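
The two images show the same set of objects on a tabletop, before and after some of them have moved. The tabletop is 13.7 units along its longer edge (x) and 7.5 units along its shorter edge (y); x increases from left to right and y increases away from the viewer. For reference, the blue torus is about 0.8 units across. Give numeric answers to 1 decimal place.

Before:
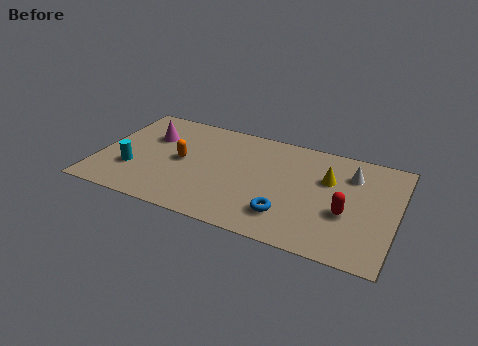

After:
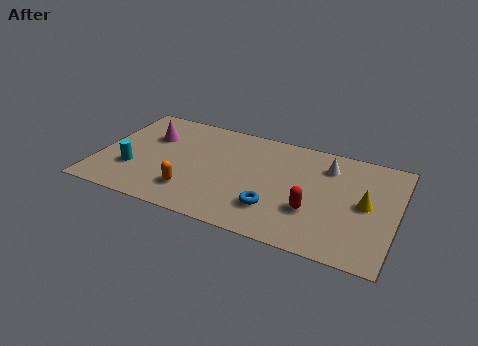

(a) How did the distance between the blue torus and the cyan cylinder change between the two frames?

-0.6

They were about 7.2 units apart before and 6.6 after — 0.6 units closer together.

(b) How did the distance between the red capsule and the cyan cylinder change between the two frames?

-1.5

They were about 9.8 units apart before and 8.3 after — 1.5 units closer together.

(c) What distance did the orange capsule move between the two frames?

2.1

The orange capsule moved from about (3.8, 3.8) to (4.5, 1.8), a distance of √(0.7² + 2.0²) ≈ 2.1.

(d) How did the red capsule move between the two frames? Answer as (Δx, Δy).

(-1.5, -0.4)

The red capsule started near (11.5, 2.9) and ended near (10.0, 2.5).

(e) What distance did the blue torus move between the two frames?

0.6

From (8.9, 1.8) to (8.3, 2.0), the blue torus covered √(0.6² + 0.2²) ≈ 0.6 units.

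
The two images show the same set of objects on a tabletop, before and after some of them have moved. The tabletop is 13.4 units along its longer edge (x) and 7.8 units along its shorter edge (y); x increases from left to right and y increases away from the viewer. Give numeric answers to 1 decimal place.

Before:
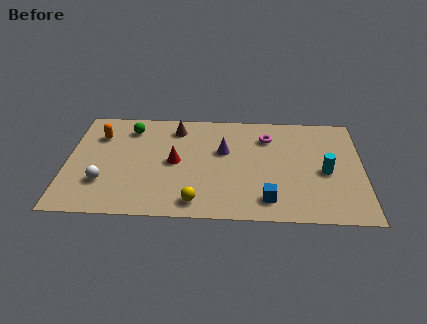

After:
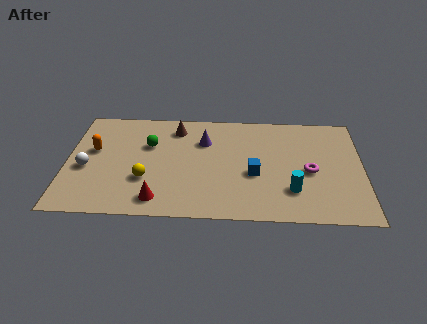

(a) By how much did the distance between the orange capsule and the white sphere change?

-2.1

The distance was about 3.4 in the first image and 1.3 in the second, so they moved 2.1 units closer together.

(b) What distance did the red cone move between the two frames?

2.8

The red cone was near (4.9, 3.9) before and (4.2, 1.2) after, so it travelled √(0.7² + 2.7²) ≈ 2.8 units.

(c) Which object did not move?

the brown cone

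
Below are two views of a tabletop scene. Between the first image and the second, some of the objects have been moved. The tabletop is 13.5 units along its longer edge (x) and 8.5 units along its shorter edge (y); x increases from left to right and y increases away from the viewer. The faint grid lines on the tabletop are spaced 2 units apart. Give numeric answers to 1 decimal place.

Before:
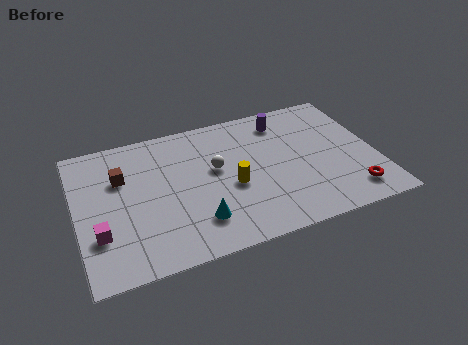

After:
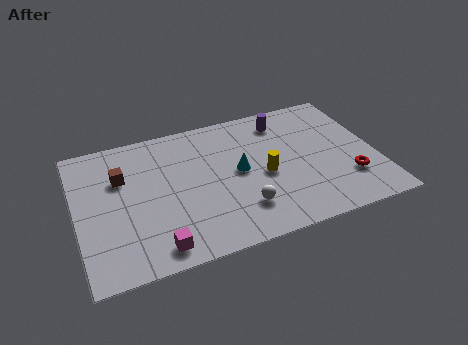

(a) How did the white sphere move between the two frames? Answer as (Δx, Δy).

(0.9, -2.8)

From the two frames, the white sphere sits at roughly (6.3, 4.9) before and (7.2, 2.1) after.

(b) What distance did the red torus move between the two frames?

0.9

From (12.1, 1.5) to (12.1, 2.4), the red torus covered √(0.0² + 0.9²) ≈ 0.9 units.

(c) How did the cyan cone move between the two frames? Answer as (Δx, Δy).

(2.1, 2.4)

The cyan cone started near (5.2, 2.0) and ended near (7.3, 4.4).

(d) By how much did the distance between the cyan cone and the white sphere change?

-0.8

The distance was about 3.1 in the first image and 2.3 in the second, so they moved 0.8 units closer together.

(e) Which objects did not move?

the brown cube and the purple cylinder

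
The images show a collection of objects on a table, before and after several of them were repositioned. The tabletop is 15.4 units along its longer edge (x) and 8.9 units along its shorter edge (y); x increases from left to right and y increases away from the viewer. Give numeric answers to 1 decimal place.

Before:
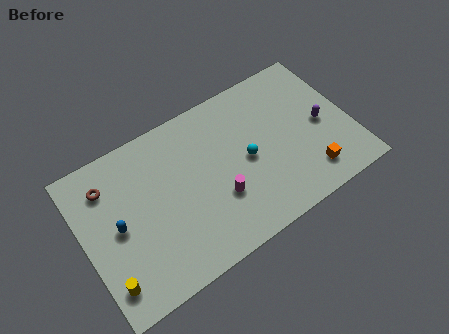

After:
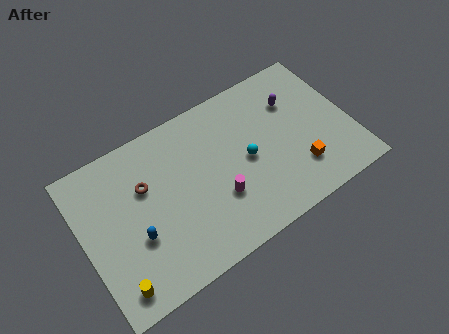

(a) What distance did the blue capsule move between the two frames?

1.4

The blue capsule was near (1.9, 4.4) before and (2.8, 3.3) after, so it travelled √(0.9² + 1.1²) ≈ 1.4 units.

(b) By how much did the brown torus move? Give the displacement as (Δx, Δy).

(2.0, -1.1)

The brown torus started near (1.7, 6.9) and ended near (3.7, 5.8).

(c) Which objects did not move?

the cyan sphere and the magenta cylinder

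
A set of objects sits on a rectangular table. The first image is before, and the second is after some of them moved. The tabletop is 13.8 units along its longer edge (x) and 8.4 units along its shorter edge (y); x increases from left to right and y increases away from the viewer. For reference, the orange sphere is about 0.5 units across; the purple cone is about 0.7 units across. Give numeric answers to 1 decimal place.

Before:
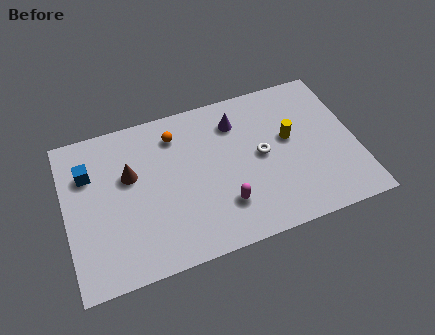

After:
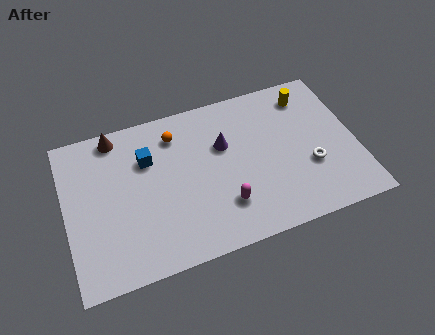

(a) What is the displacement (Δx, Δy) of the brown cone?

(-0.5, 2.3)

The brown cone started near (3.1, 5.2) and ended near (2.6, 7.5).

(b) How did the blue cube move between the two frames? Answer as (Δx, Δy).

(2.8, -0.1)

The blue cube started near (1.2, 5.9) and ended near (4.0, 5.8).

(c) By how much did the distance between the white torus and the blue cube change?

-0.3

They were about 8.3 units apart before and 8.0 after — 0.3 units closer together.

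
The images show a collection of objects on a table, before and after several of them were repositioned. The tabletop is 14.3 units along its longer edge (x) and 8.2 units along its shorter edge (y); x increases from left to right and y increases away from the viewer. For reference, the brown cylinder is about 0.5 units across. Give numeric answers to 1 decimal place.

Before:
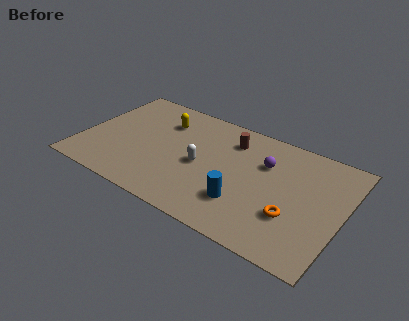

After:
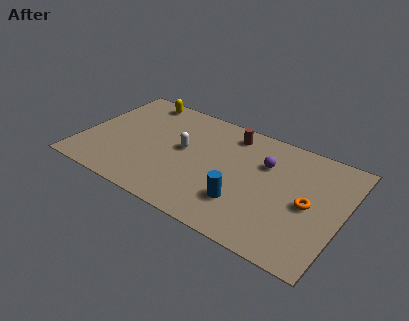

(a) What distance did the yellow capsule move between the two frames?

2.0

From (4.1, 6.1) to (2.5, 7.3), the yellow capsule covered √(1.6² + 1.2²) ≈ 2.0 units.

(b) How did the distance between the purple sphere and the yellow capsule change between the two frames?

+1.8

The distance was about 5.8 in the first image and 7.6 in the second, so they moved 1.8 units further apart.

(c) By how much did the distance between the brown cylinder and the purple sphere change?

+0.3

They were about 2.2 units apart before and 2.5 after — 0.3 units further apart.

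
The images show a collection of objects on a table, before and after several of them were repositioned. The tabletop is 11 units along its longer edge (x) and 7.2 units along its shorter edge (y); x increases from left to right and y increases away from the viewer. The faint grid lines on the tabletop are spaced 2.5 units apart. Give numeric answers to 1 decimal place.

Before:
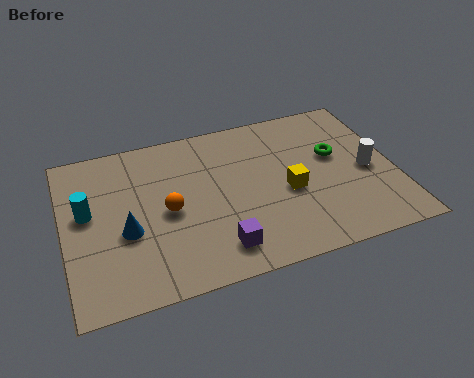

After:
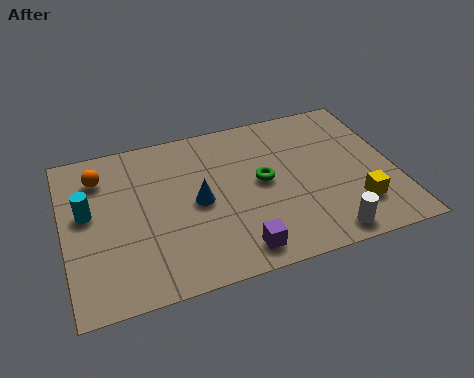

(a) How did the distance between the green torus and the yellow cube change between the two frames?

+1.4

They were about 2.1 units apart before and 3.5 after — 1.4 units further apart.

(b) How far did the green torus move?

2.5

The green torus was near (9.1, 4.3) before and (6.6, 3.8) after, so it travelled √(2.5² + 0.5²) ≈ 2.5 units.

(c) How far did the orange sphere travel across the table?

3.0

From (3.4, 3.4) to (1.3, 5.6), the orange sphere covered √(2.1² + 2.2²) ≈ 3.0 units.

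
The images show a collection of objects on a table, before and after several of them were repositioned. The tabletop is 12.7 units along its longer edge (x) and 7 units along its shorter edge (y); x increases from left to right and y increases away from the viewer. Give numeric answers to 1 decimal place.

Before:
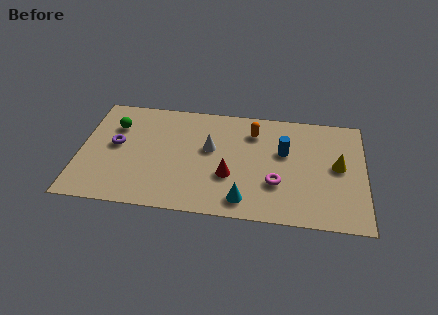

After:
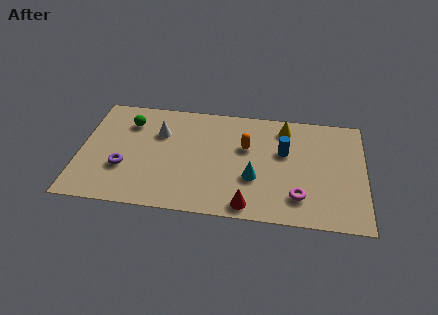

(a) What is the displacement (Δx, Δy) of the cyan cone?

(0.4, 1.4)

From the two frames, the cyan cone sits at roughly (7.4, 1.1) before and (7.8, 2.5) after.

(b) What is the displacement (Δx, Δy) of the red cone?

(0.9, -1.7)

The red cone started near (6.7, 2.5) and ended near (7.6, 0.8).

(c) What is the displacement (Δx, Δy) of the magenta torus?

(1.0, -0.7)

From the two frames, the magenta torus sits at roughly (8.8, 2.3) before and (9.8, 1.6) after.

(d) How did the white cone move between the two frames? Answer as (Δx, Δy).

(-2.3, 0.7)

From the two frames, the white cone sits at roughly (5.8, 4.1) before and (3.5, 4.8) after.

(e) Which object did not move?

the blue cylinder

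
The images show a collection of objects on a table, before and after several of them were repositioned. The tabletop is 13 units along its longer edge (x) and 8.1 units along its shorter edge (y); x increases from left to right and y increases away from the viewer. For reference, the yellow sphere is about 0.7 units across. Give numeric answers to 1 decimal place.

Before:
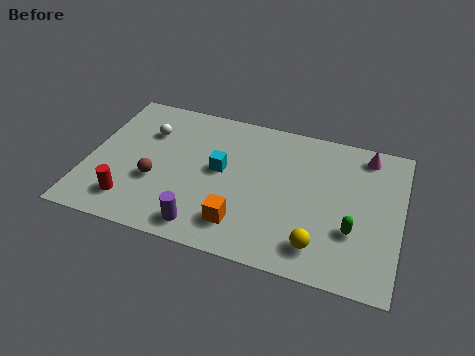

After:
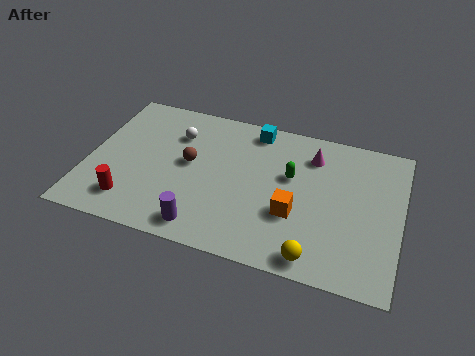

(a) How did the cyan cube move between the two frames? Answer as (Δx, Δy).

(1.2, 2.7)

The cyan cube was at about (5.5, 4.4) and moved to about (6.7, 7.1).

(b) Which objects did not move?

the red cylinder and the purple cylinder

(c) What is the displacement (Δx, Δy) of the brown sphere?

(1.3, 1.4)

The brown sphere started near (2.9, 3.0) and ended near (4.2, 4.4).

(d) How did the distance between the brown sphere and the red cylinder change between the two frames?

+1.9

Before: roughly 1.7 units apart; after: 3.6. That's 1.9 units further apart.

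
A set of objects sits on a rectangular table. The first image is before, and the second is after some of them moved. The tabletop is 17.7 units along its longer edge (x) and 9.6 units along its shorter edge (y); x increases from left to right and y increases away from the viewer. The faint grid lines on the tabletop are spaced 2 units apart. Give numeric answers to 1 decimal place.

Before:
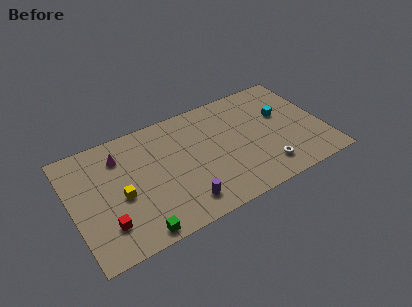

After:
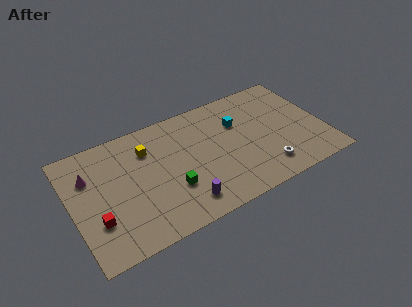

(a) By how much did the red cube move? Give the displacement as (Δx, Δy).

(-0.6, 0.6)

The red cube was at about (2.1, 2.4) and moved to about (1.5, 3.0).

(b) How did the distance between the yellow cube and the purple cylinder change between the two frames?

+1.0

They were about 4.7 units apart before and 5.7 after — 1.0 units further apart.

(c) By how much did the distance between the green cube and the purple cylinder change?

-1.8

Before: roughly 3.4 units apart; after: 1.6. That's 1.8 units closer together.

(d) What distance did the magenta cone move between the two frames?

2.3

The magenta cone moved from about (3.6, 7.4) to (1.4, 6.7), a distance of √(2.2² + 0.7²) ≈ 2.3.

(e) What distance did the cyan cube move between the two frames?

3.2

The cyan cube was near (15.0, 5.9) before and (11.9, 6.5) after, so it travelled √(3.1² + 0.6²) ≈ 3.2 units.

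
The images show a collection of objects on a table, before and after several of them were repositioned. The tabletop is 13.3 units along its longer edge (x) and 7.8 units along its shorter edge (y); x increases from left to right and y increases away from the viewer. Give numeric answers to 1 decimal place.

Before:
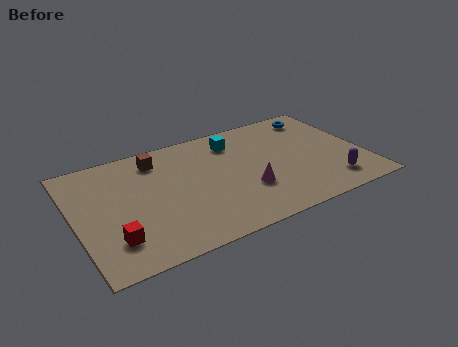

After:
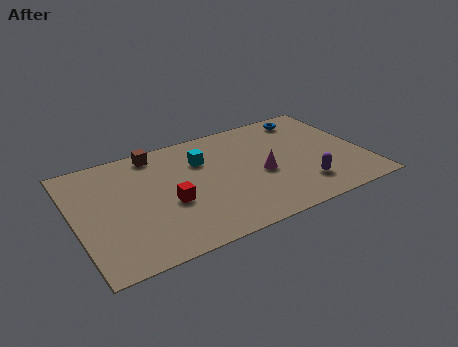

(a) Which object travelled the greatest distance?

the red cube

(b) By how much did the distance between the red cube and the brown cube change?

-1.4

Before: roughly 5.1 units apart; after: 3.7. That's 1.4 units closer together.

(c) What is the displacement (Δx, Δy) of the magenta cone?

(0.8, 0.8)

The magenta cone was at about (7.7, 2.6) and moved to about (8.5, 3.4).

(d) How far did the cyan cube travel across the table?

1.7

The cyan cube moved from about (7.6, 6.2) to (6.0, 5.5), a distance of √(1.6² + 0.7²) ≈ 1.7.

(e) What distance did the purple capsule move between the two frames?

1.3

The purple capsule moved from about (11.5, 1.5) to (10.2, 1.8), a distance of √(1.3² + 0.3²) ≈ 1.3.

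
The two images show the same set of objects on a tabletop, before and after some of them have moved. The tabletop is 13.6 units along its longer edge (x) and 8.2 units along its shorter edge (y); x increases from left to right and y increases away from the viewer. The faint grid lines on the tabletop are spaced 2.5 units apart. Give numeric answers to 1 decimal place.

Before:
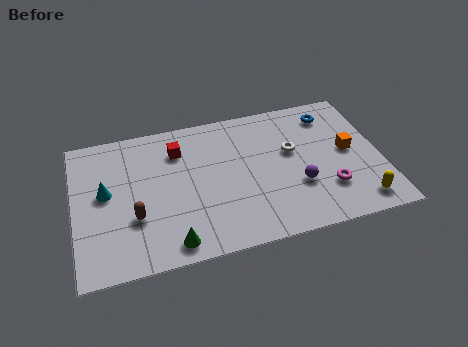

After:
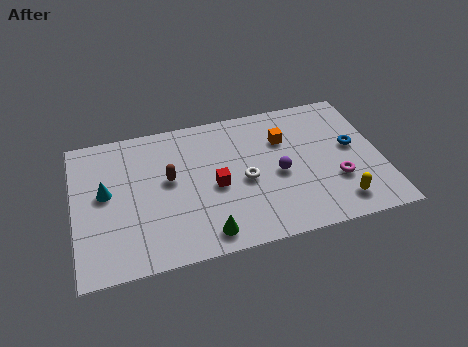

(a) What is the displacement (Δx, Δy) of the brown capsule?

(1.6, 1.8)

The brown capsule was at about (2.6, 2.8) and moved to about (4.2, 4.6).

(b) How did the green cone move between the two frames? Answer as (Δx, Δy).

(1.5, 0.1)

From the two frames, the green cone sits at roughly (4.1, 1.0) before and (5.6, 1.1) after.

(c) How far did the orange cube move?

3.1

The orange cube was near (12.2, 4.3) before and (9.4, 5.7) after, so it travelled √(2.8² + 1.4²) ≈ 3.1 units.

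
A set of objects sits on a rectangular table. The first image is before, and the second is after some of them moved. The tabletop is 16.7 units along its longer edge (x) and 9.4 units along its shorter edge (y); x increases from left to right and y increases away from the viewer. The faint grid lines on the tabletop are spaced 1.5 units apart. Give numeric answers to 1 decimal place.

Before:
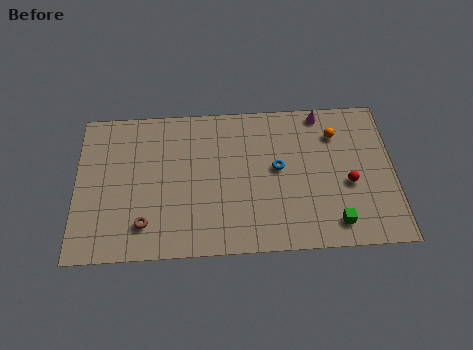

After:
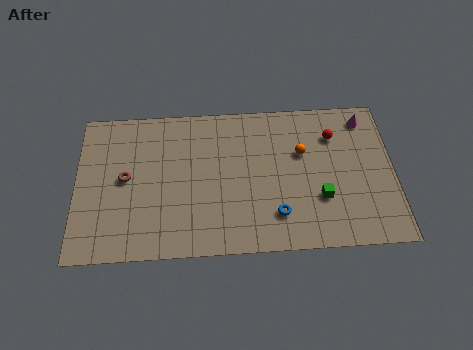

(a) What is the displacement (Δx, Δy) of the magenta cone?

(2.3, -0.5)

The magenta cone started near (13.0, 8.5) and ended near (15.3, 8.0).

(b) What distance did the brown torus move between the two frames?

3.1

The brown torus was near (3.6, 2.0) before and (2.6, 4.9) after, so it travelled √(1.0² + 2.9²) ≈ 3.1 units.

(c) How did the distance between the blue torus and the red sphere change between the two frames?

+1.8

They were about 3.9 units apart before and 5.7 after — 1.8 units further apart.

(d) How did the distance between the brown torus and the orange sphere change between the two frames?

-1.9

Before: roughly 11.3 units apart; after: 9.4. That's 1.9 units closer together.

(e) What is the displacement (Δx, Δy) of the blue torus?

(-0.1, -2.9)

The blue torus started near (10.6, 5.1) and ended near (10.5, 2.2).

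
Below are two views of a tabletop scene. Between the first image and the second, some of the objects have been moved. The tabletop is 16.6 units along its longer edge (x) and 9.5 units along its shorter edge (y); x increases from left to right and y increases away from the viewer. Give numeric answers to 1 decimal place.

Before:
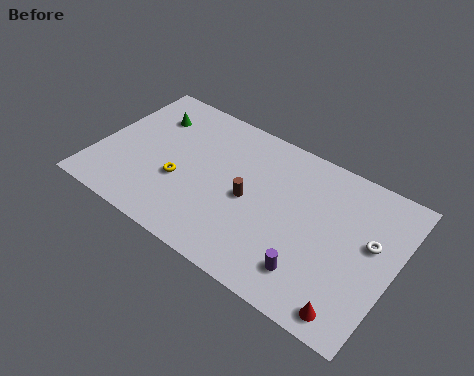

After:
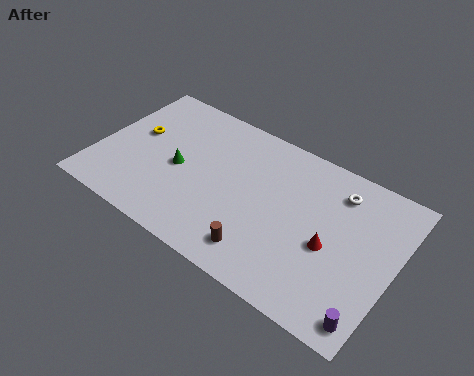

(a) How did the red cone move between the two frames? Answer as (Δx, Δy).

(-1.7, 3.0)

The red cone was at about (14.9, 1.1) and moved to about (13.2, 4.1).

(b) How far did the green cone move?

3.5

The green cone moved from about (2.4, 7.1) to (4.6, 4.4), a distance of √(2.2² + 2.7²) ≈ 3.5.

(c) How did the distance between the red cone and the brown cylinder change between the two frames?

-3.0

Before: roughly 7.2 units apart; after: 4.2. That's 3.0 units closer together.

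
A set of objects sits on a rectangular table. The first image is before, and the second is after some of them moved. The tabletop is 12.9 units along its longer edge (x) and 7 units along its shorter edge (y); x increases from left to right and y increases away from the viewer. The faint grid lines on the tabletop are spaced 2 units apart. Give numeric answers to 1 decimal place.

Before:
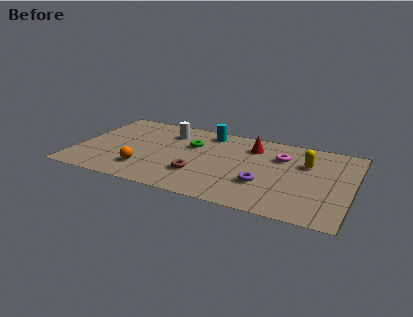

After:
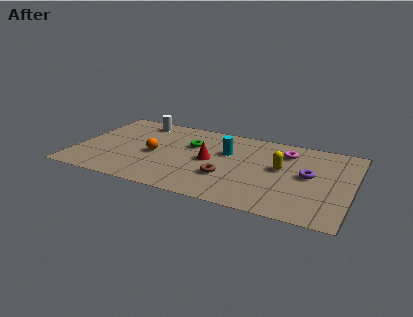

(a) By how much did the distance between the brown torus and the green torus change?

+0.4

Before: roughly 2.6 units apart; after: 3.0. That's 0.4 units further apart.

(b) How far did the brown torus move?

1.3

The brown torus moved from about (5.9, 2.1) to (7.2, 2.3), a distance of √(1.3² + 0.2²) ≈ 1.3.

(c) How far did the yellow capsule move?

1.4

The yellow capsule was near (10.7, 4.7) before and (9.6, 3.9) after, so it travelled √(1.1² + 0.8²) ≈ 1.4 units.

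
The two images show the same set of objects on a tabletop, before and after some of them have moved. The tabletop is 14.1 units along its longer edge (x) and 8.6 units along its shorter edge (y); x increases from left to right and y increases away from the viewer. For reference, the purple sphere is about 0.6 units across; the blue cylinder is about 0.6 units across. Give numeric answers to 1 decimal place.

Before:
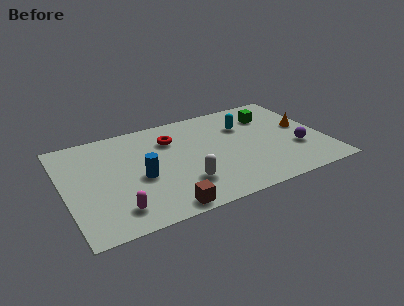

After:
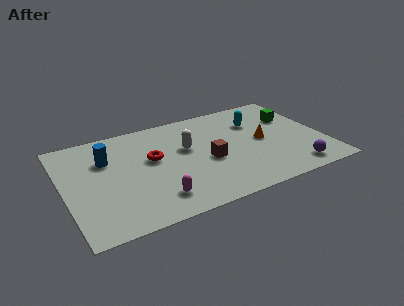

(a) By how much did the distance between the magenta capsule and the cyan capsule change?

-1.2

The distance was about 8.7 in the first image and 7.5 in the second, so they moved 1.2 units closer together.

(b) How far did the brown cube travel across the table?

4.0

The brown cube was near (4.9, 0.8) before and (7.7, 3.7) after, so it travelled √(2.8² + 2.9²) ≈ 4.0 units.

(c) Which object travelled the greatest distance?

the brown cube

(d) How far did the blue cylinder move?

2.7

The blue cylinder was near (4.0, 3.7) before and (2.4, 5.9) after, so it travelled √(1.6² + 2.2²) ≈ 2.7 units.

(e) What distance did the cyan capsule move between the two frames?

0.7

The cyan capsule was near (10.0, 6.0) before and (10.7, 6.1) after, so it travelled √(0.7² + 0.1²) ≈ 0.7 units.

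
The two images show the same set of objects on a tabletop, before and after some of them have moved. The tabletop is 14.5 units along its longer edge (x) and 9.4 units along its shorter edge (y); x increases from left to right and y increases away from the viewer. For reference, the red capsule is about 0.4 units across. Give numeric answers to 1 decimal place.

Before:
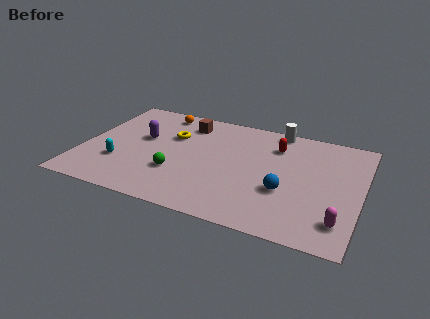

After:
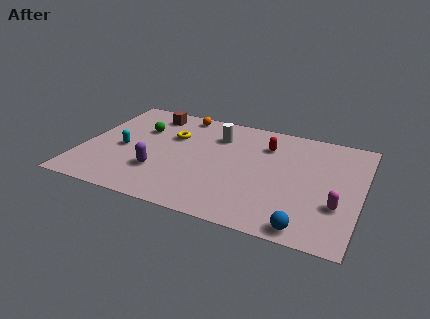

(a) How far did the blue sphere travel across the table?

2.8

The blue sphere was near (10.7, 3.4) before and (12.0, 0.9) after, so it travelled √(1.3² + 2.5²) ≈ 2.8 units.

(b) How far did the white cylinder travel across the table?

3.4

From (9.8, 8.6) to (6.8, 7.0), the white cylinder covered √(3.0² + 1.6²) ≈ 3.4 units.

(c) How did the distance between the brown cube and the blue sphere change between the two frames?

+4.3

Before: roughly 7.0 units apart; after: 11.3. That's 4.3 units further apart.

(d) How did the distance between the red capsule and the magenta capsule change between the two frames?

-0.8

The distance was about 6.4 in the first image and 5.6 in the second, so they moved 0.8 units closer together.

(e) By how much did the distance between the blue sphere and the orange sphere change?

+1.9

The distance was about 8.6 in the first image and 10.5 in the second, so they moved 1.9 units further apart.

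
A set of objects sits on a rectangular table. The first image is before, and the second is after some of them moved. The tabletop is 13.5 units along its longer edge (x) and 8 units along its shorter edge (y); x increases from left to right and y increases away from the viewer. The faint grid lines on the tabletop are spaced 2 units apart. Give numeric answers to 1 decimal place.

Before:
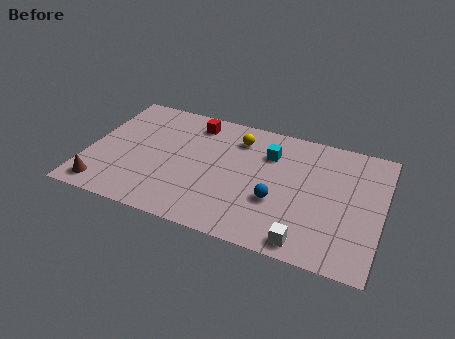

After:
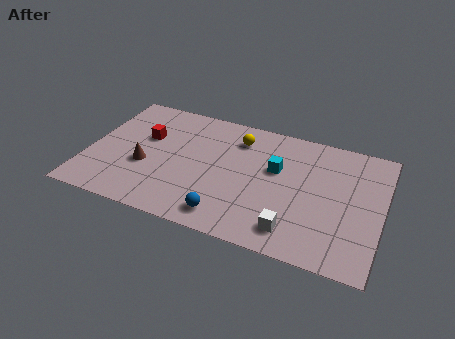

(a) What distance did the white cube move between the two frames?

0.8

The white cube was near (10.3, 0.9) before and (9.7, 1.4) after, so it travelled √(0.6² + 0.5²) ≈ 0.8 units.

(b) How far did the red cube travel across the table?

2.7

From (4.6, 6.7) to (2.5, 5.0), the red cube covered √(2.1² + 1.7²) ≈ 2.7 units.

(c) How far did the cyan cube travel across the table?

1.0

From (8.2, 5.8) to (8.6, 4.9), the cyan cube covered √(0.4² + 0.9²) ≈ 1.0 units.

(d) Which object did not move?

the yellow sphere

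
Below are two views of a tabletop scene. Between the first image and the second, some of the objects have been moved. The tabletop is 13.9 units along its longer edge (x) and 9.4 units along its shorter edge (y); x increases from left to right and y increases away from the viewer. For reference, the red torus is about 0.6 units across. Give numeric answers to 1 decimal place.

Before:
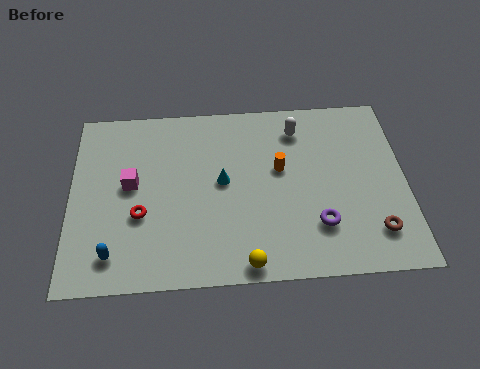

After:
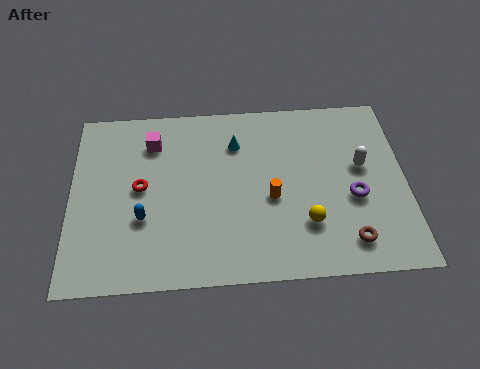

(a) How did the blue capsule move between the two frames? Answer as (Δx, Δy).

(1.2, 1.7)

The blue capsule started near (1.8, 1.6) and ended near (3.0, 3.3).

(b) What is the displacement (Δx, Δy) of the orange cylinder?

(-0.4, -1.5)

The orange cylinder started near (8.7, 5.5) and ended near (8.3, 4.0).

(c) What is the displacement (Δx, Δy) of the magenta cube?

(0.9, 2.2)

The magenta cube started near (2.5, 5.1) and ended near (3.4, 7.3).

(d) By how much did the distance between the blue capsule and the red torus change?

-0.6

The distance was about 2.2 in the first image and 1.6 in the second, so they moved 0.6 units closer together.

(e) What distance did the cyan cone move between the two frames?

2.1

From (6.3, 5.0) to (6.9, 7.0), the cyan cone covered √(0.6² + 2.0²) ≈ 2.1 units.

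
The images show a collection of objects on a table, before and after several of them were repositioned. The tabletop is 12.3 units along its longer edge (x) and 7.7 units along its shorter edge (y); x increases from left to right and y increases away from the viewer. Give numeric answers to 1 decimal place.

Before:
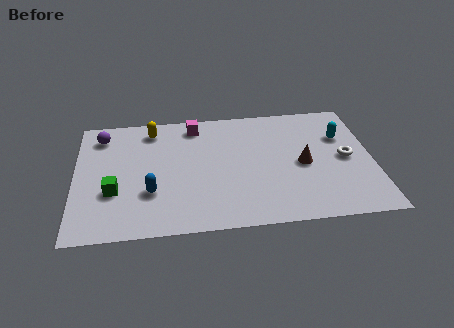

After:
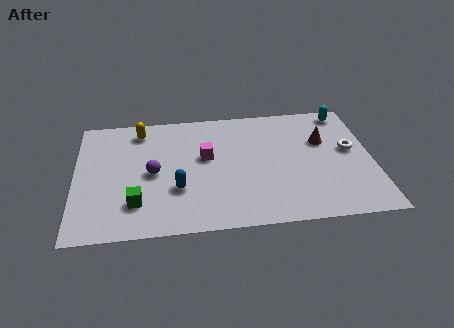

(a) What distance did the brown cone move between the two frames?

1.7

The brown cone was near (9.4, 3.6) before and (10.3, 5.0) after, so it travelled √(0.9² + 1.4²) ≈ 1.7 units.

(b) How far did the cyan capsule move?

1.6

From (11.1, 5.2) to (11.3, 6.8), the cyan capsule covered √(0.2² + 1.6²) ≈ 1.6 units.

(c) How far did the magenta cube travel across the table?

2.1

From (5.0, 6.6) to (5.4, 4.5), the magenta cube covered √(0.4² + 2.1²) ≈ 2.1 units.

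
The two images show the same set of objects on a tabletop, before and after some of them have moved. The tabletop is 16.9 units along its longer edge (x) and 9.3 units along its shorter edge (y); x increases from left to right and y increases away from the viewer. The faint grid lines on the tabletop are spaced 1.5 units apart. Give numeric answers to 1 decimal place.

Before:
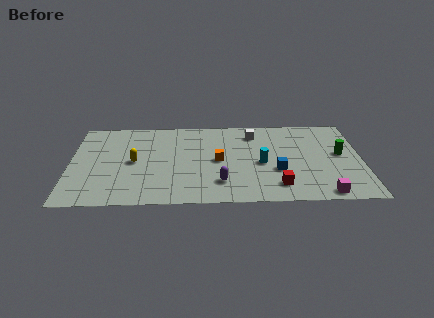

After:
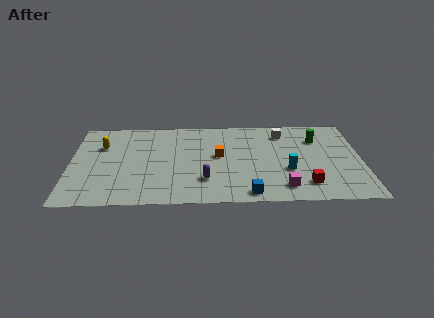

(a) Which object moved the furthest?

the blue cube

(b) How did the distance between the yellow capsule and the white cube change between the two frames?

+3.1

Before: roughly 7.6 units apart; after: 10.7. That's 3.1 units further apart.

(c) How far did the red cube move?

1.6

From (12.0, 1.8) to (13.6, 1.9), the red cube covered √(1.6² + 0.1²) ≈ 1.6 units.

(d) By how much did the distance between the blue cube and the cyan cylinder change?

+2.1

They were about 1.2 units apart before and 3.3 after — 2.1 units further apart.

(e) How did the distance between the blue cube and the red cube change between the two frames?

+1.8

They were about 1.6 units apart before and 3.4 after — 1.8 units further apart.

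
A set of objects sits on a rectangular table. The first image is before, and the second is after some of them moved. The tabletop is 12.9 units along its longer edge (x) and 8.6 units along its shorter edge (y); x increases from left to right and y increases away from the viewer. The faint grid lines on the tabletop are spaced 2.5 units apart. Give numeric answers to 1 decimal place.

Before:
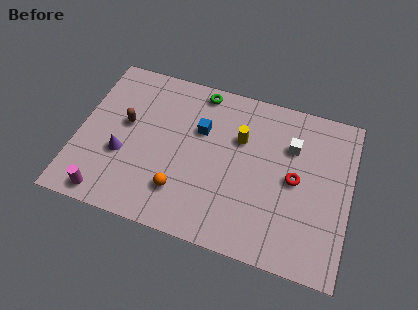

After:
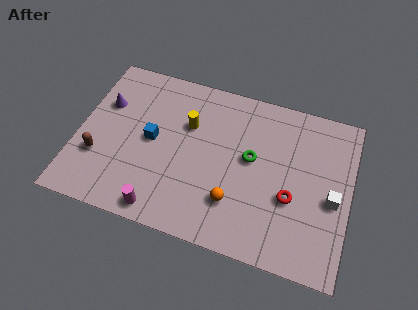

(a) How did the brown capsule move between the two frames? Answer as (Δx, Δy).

(-1.1, -2.1)

The brown capsule started near (2.2, 4.9) and ended near (1.1, 2.8).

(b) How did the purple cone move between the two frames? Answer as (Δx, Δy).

(-1.1, 2.5)

The purple cone started near (2.2, 3.2) and ended near (1.1, 5.7).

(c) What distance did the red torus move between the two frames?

1.0

The red torus moved from about (10.3, 4.3) to (10.2, 3.3), a distance of √(0.1² + 1.0²) ≈ 1.0.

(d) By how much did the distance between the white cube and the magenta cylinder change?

-1.4

The distance was about 9.7 in the first image and 8.3 in the second, so they moved 1.4 units closer together.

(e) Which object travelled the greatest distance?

the green torus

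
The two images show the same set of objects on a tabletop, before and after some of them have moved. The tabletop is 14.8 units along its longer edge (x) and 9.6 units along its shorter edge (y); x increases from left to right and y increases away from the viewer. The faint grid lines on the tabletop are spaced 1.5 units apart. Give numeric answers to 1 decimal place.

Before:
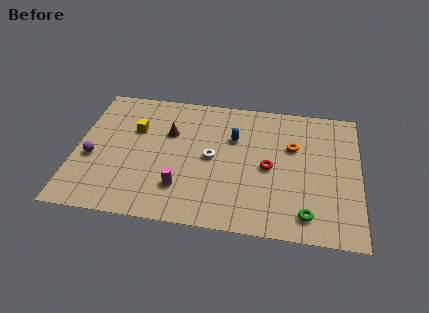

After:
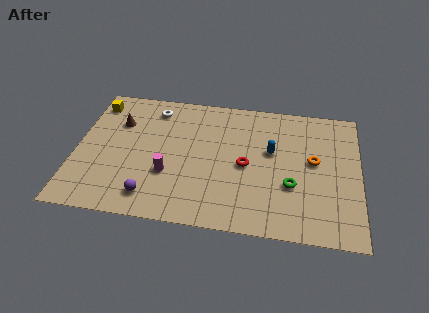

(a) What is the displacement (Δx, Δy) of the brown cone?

(-2.7, 0.4)

The brown cone started near (4.8, 6.3) and ended near (2.1, 6.7).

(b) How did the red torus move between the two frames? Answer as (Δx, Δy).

(-1.2, 0.0)

The red torus started near (10.1, 4.5) and ended near (8.9, 4.5).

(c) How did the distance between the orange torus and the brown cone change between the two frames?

+3.9

The distance was about 6.5 in the first image and 10.4 in the second, so they moved 3.9 units further apart.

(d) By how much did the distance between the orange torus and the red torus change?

+1.5

The distance was about 2.1 in the first image and 3.6 in the second, so they moved 1.5 units further apart.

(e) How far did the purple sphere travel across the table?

3.9

The purple sphere moved from about (0.9, 3.9) to (4.1, 1.6), a distance of √(3.2² + 2.3²) ≈ 3.9.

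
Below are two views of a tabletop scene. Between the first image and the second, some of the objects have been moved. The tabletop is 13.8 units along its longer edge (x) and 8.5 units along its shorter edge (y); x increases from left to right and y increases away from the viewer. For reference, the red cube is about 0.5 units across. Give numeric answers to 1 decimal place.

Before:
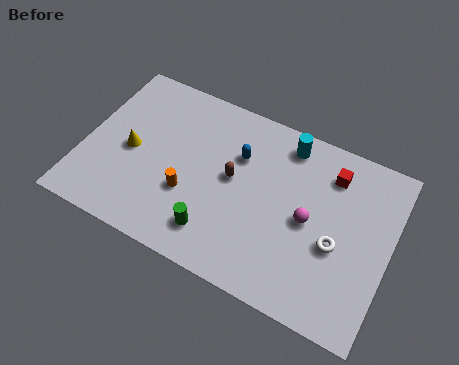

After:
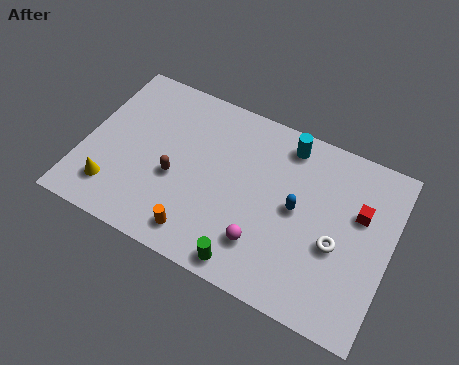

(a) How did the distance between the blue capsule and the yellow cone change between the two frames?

+3.4

The distance was about 5.0 in the first image and 8.4 in the second, so they moved 3.4 units further apart.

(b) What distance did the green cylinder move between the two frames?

1.8

The green cylinder moved from about (6.3, 1.7) to (7.9, 0.9), a distance of √(1.6² + 0.8²) ≈ 1.8.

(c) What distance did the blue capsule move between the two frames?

3.1

The blue capsule was near (6.8, 5.8) before and (9.6, 4.4) after, so it travelled √(2.8² + 1.4²) ≈ 3.1 units.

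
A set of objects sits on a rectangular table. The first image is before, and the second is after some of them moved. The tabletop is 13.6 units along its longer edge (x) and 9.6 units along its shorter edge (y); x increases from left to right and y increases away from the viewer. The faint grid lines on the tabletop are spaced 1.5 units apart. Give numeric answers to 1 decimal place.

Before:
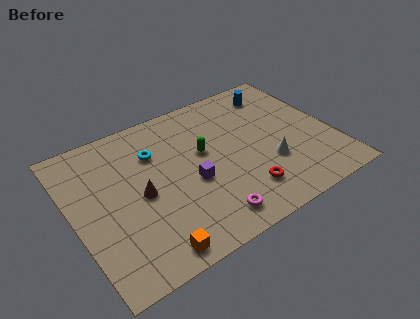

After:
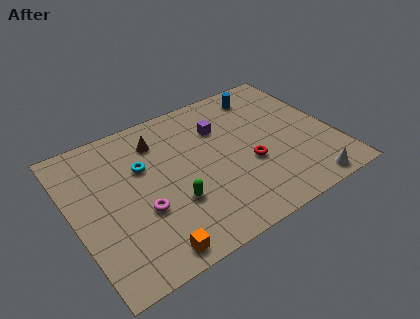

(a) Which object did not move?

the orange cube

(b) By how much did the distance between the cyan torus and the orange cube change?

-0.7

The distance was about 5.9 in the first image and 5.2 in the second, so they moved 0.7 units closer together.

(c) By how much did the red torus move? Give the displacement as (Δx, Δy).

(0.6, 1.6)

The red torus was at about (8.4, 2.1) and moved to about (9.0, 3.7).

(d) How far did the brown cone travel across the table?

3.3

From (3.4, 4.5) to (4.8, 7.5), the brown cone covered √(1.4² + 3.0²) ≈ 3.3 units.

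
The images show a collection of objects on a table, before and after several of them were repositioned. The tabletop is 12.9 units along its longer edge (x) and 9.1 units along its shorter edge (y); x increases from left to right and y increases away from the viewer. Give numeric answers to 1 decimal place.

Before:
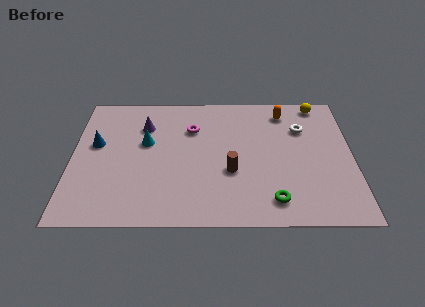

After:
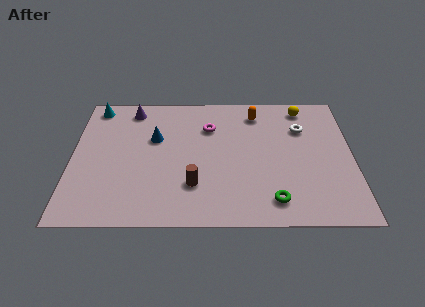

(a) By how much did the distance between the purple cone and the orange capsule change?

-0.8

They were about 6.6 units apart before and 5.8 after — 0.8 units closer together.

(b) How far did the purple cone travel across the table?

1.3

From (3.3, 6.6) to (2.7, 7.8), the purple cone covered √(0.6² + 1.2²) ≈ 1.3 units.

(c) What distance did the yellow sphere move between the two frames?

0.8

From (11.4, 8.2) to (10.7, 7.9), the yellow sphere covered √(0.7² + 0.3²) ≈ 0.8 units.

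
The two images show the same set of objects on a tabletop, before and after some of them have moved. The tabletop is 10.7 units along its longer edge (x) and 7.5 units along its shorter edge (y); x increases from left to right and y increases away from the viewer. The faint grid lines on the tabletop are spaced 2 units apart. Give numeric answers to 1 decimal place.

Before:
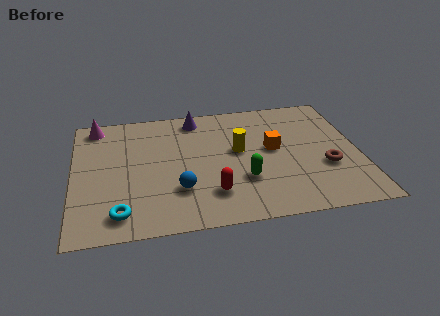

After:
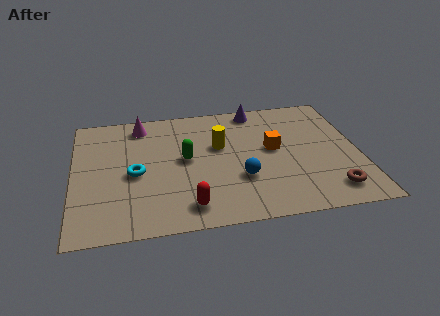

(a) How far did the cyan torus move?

2.3

The cyan torus was near (1.7, 1.2) before and (2.3, 3.4) after, so it travelled √(0.6² + 2.2²) ≈ 2.3 units.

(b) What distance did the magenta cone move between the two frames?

1.7

From (0.9, 6.6) to (2.6, 6.4), the magenta cone covered √(1.7² + 0.2²) ≈ 1.7 units.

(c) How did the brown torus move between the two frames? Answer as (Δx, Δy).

(0.1, -1.4)

The brown torus was at about (9.4, 2.7) and moved to about (9.5, 1.3).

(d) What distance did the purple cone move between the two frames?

2.3

From (4.7, 6.5) to (7.0, 6.7), the purple cone covered √(2.3² + 0.2²) ≈ 2.3 units.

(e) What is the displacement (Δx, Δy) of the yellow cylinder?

(-0.7, 0.4)

From the two frames, the yellow cylinder sits at roughly (6.2, 4.2) before and (5.5, 4.6) after.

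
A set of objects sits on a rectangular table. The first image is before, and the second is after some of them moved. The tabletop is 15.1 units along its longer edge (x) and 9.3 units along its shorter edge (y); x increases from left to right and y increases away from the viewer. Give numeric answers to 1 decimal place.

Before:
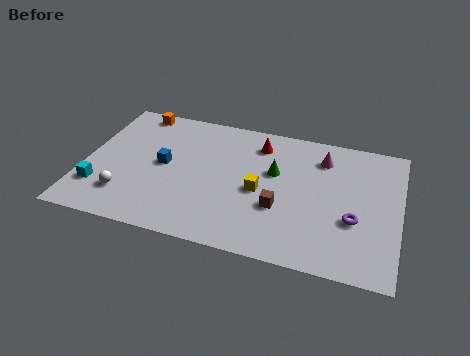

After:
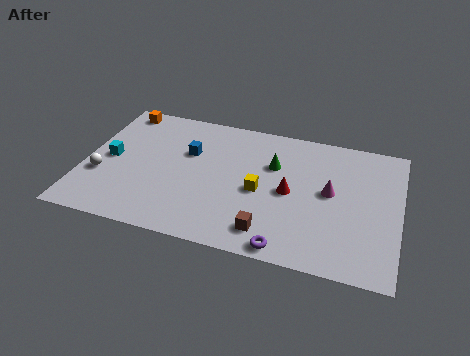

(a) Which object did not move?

the yellow cube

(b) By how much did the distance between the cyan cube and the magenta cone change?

-0.9

They were about 11.5 units apart before and 10.6 after — 0.9 units closer together.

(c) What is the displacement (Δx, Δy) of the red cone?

(1.7, -3.0)

From the two frames, the red cone sits at roughly (8.2, 7.5) before and (9.9, 4.5) after.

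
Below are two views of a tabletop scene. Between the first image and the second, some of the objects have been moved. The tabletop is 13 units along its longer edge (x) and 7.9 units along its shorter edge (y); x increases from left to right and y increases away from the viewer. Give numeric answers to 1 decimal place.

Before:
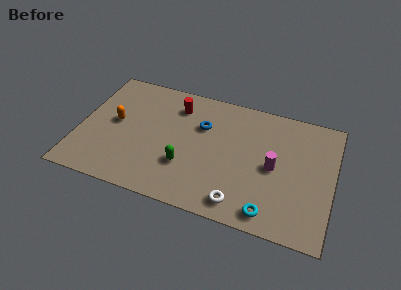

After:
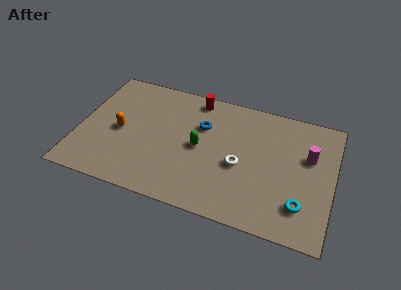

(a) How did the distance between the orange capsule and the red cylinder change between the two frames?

+1.3

The distance was about 3.6 in the first image and 4.9 in the second, so they moved 1.3 units further apart.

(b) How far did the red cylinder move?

1.2

From (4.8, 6.2) to (5.7, 7.0), the red cylinder covered √(0.9² + 0.8²) ≈ 1.2 units.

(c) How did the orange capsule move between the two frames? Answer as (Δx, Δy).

(0.3, -0.5)

From the two frames, the orange capsule sits at roughly (1.8, 4.2) before and (2.1, 3.7) after.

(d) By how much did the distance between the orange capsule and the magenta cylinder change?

+1.5

The distance was about 8.2 in the first image and 9.7 in the second, so they moved 1.5 units further apart.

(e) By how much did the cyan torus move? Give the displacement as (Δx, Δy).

(1.5, 0.9)

From the two frames, the cyan torus sits at roughly (10.0, 1.0) before and (11.5, 1.9) after.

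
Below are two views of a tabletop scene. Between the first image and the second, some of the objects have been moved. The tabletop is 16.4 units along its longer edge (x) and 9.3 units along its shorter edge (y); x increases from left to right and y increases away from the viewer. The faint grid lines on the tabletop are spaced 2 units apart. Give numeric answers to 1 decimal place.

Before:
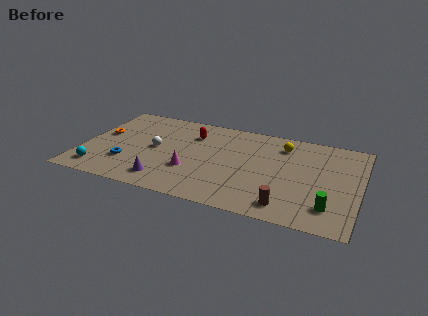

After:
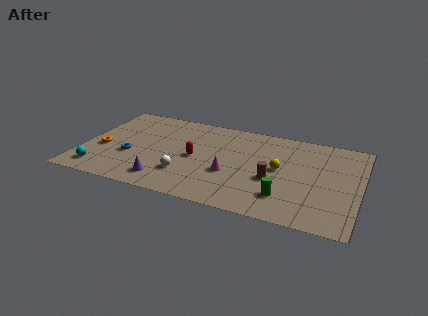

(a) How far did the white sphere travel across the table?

2.9

The white sphere was near (4.3, 4.7) before and (6.3, 2.6) after, so it travelled √(2.0² + 2.1²) ≈ 2.9 units.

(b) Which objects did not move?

the cyan sphere and the purple cone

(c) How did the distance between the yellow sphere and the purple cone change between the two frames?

-1.4

They were about 8.7 units apart before and 7.3 after — 1.4 units closer together.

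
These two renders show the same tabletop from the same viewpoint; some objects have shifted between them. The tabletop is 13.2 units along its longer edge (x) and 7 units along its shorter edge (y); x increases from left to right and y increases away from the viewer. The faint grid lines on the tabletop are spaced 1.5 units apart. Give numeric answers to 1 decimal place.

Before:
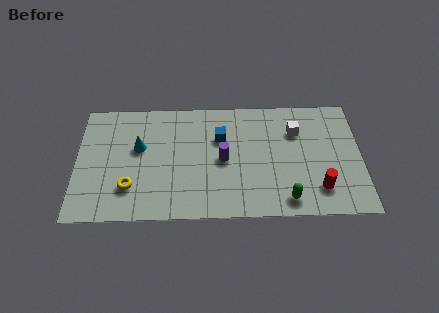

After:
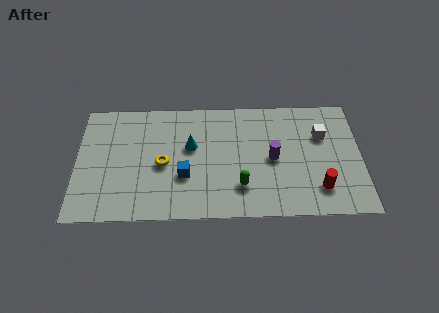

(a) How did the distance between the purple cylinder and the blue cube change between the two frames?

+2.9

The distance was about 1.3 in the first image and 4.2 in the second, so they moved 2.9 units further apart.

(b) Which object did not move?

the red cylinder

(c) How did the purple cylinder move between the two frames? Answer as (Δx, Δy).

(2.3, 0.0)

The purple cylinder was at about (6.8, 3.4) and moved to about (9.1, 3.4).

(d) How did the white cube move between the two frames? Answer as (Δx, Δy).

(1.2, -0.3)

From the two frames, the white cube sits at roughly (10.2, 5.0) before and (11.4, 4.7) after.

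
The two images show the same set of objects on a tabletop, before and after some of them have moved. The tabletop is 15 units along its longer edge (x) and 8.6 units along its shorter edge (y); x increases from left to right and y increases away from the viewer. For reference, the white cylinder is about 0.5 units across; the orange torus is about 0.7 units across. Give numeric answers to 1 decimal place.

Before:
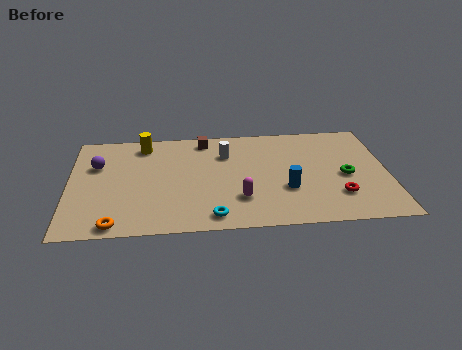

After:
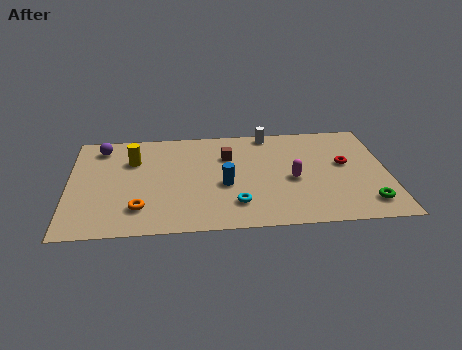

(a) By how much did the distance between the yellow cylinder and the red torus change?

-0.3

They were about 10.4 units apart before and 10.1 after — 0.3 units closer together.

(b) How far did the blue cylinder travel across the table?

3.0

From (10.2, 3.0) to (7.3, 3.6), the blue cylinder covered √(2.9² + 0.6²) ≈ 3.0 units.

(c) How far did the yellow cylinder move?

1.4

The yellow cylinder moved from about (3.5, 7.3) to (3.0, 6.0), a distance of √(0.5² + 1.3²) ≈ 1.4.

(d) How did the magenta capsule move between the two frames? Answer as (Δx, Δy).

(2.5, 1.4)

The magenta capsule started near (8.0, 2.4) and ended near (10.5, 3.8).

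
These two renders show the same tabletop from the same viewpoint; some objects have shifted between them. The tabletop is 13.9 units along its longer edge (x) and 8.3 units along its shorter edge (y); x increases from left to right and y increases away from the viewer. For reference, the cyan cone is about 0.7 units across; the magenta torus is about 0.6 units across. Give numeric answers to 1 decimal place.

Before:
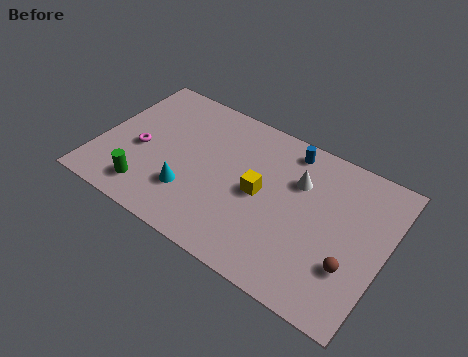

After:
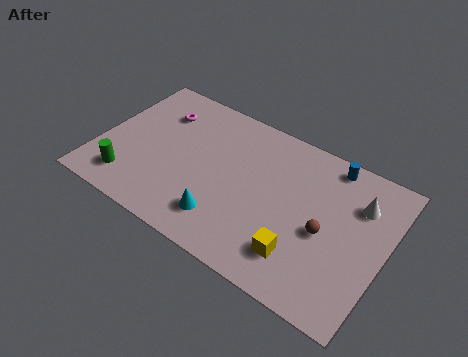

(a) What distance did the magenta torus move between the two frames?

2.6

From (2.0, 3.6) to (2.5, 6.2), the magenta torus covered √(0.5² + 2.6²) ≈ 2.6 units.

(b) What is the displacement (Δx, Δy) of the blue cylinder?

(2.0, 0.2)

The blue cylinder started near (8.8, 7.2) and ended near (10.8, 7.4).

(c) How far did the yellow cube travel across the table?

3.2

The yellow cube was near (7.9, 4.1) before and (10.2, 1.9) after, so it travelled √(2.3² + 2.2²) ≈ 3.2 units.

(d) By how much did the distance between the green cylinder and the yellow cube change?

+2.7

They were about 5.7 units apart before and 8.4 after — 2.7 units further apart.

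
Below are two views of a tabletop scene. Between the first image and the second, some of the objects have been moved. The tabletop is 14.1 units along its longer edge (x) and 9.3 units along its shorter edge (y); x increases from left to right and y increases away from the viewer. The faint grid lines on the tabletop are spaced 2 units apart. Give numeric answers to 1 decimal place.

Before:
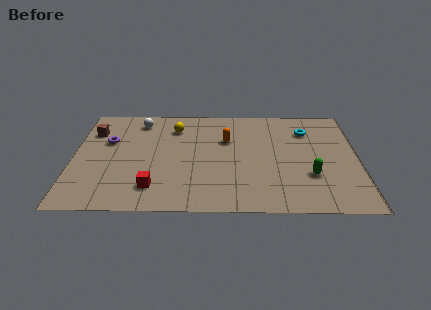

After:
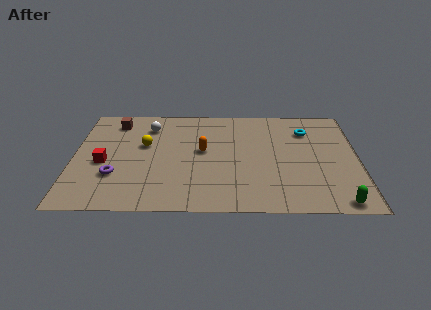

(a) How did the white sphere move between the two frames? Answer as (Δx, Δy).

(0.5, -0.5)

The white sphere was at about (3.2, 7.8) and moved to about (3.7, 7.3).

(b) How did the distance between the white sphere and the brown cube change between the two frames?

-0.8

The distance was about 2.5 in the first image and 1.7 in the second, so they moved 0.8 units closer together.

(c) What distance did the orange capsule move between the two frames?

1.6

From (7.6, 6.1) to (6.4, 5.1), the orange capsule covered √(1.2² + 1.0²) ≈ 1.6 units.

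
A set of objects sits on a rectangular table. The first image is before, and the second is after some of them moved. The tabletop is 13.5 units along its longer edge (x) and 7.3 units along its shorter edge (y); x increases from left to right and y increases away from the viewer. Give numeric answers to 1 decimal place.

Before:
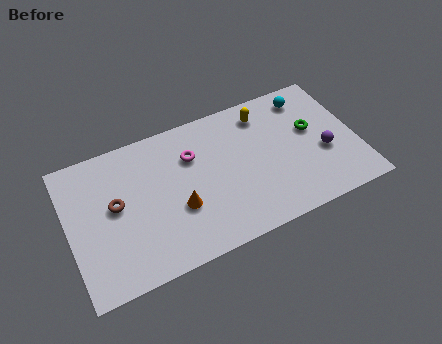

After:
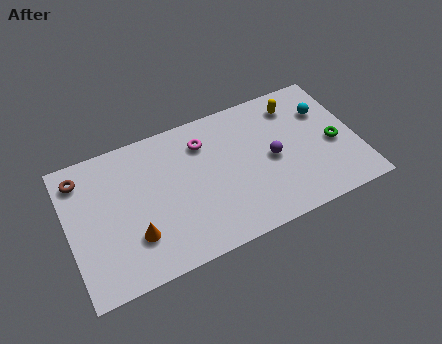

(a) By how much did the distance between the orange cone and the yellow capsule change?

+3.4

Before: roughly 5.5 units apart; after: 8.9. That's 3.4 units further apart.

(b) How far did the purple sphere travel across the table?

2.5

From (11.9, 2.9) to (9.5, 3.5), the purple sphere covered √(2.4² + 0.6²) ≈ 2.5 units.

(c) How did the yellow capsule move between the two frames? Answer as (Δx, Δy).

(1.5, -0.1)

The yellow capsule was at about (9.4, 6.0) and moved to about (10.9, 5.9).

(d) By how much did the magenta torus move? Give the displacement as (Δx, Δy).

(0.6, 0.5)

The magenta torus started near (5.9, 5.1) and ended near (6.5, 5.6).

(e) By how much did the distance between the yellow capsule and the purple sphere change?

-1.2

The distance was about 4.0 in the first image and 2.8 in the second, so they moved 1.2 units closer together.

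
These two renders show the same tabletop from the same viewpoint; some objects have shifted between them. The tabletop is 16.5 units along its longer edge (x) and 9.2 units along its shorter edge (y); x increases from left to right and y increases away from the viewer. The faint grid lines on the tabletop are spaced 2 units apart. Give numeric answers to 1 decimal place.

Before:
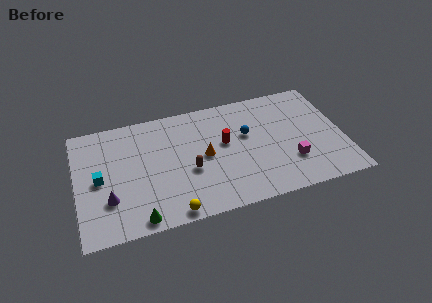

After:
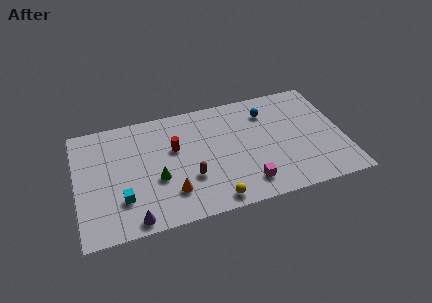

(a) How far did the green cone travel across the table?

3.0

The green cone was near (3.6, 0.9) before and (4.9, 3.6) after, so it travelled √(1.3² + 2.7²) ≈ 3.0 units.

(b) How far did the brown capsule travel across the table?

0.6

The brown capsule moved from about (6.9, 3.7) to (6.9, 3.1), a distance of √(0.0² + 0.6²) ≈ 0.6.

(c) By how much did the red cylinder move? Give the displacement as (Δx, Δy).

(-3.1, 0.4)

From the two frames, the red cylinder sits at roughly (9.2, 5.3) before and (6.1, 5.7) after.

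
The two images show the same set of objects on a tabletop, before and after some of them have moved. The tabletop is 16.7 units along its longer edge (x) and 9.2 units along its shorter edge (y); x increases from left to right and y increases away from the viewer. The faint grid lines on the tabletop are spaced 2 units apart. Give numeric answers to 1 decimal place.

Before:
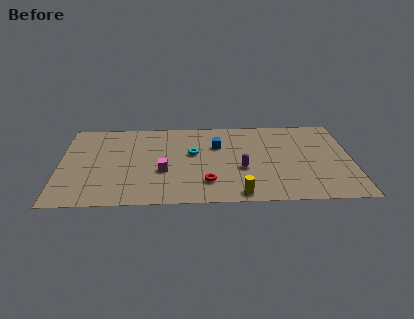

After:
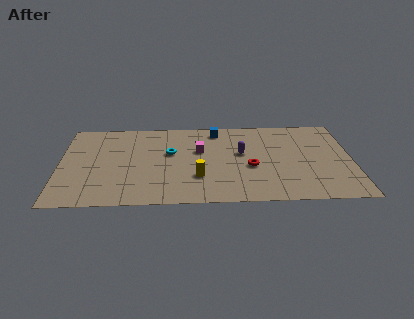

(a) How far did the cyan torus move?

1.3

From (7.6, 5.4) to (6.3, 5.5), the cyan torus covered √(1.3² + 0.1²) ≈ 1.3 units.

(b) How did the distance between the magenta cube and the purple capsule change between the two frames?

-2.1

The distance was about 4.5 in the first image and 2.4 in the second, so they moved 2.1 units closer together.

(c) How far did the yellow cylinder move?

3.0

The yellow cylinder was near (10.2, 0.9) before and (7.9, 2.8) after, so it travelled √(2.3² + 1.9²) ≈ 3.0 units.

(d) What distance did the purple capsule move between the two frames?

1.7

From (10.4, 3.6) to (10.4, 5.3), the purple capsule covered √(0.0² + 1.7²) ≈ 1.7 units.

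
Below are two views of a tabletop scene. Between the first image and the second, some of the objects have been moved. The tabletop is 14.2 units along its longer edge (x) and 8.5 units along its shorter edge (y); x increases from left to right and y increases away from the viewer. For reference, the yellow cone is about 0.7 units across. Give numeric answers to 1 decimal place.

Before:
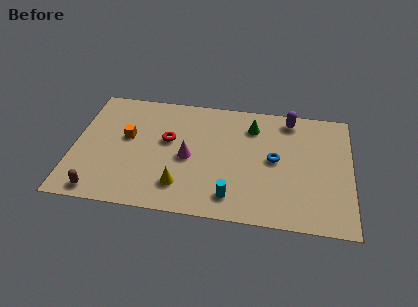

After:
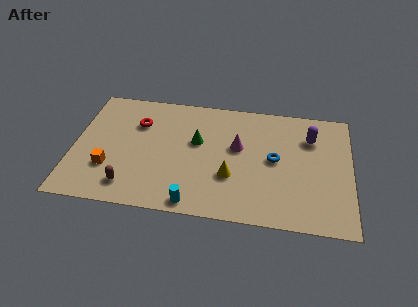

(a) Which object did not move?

the blue torus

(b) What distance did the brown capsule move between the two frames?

1.6

The brown capsule was near (1.5, 0.9) before and (3.0, 1.5) after, so it travelled √(1.5² + 0.6²) ≈ 1.6 units.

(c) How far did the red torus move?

1.9

From (4.8, 5.0) to (3.2, 6.0), the red torus covered √(1.6² + 1.0²) ≈ 1.9 units.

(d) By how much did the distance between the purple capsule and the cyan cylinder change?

+1.4

The distance was about 6.5 in the first image and 7.9 in the second, so they moved 1.4 units further apart.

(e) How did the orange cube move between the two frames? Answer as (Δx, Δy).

(-0.8, -2.3)

The orange cube was at about (2.7, 4.9) and moved to about (1.9, 2.6).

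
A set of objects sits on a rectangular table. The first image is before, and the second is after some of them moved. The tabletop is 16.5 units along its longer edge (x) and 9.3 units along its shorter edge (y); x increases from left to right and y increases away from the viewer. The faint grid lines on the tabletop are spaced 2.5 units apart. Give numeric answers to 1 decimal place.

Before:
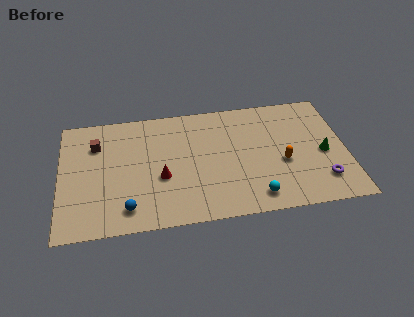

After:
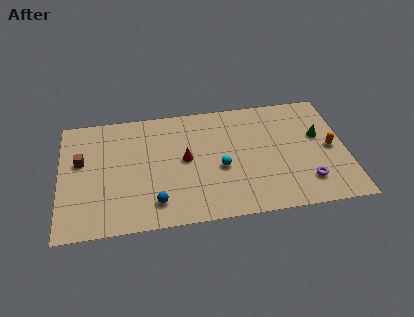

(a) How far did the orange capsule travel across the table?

2.9

From (12.8, 3.8) to (15.6, 4.5), the orange capsule covered √(2.8² + 0.7²) ≈ 2.9 units.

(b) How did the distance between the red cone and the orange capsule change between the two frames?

+1.4

Before: roughly 7.0 units apart; after: 8.4. That's 1.4 units further apart.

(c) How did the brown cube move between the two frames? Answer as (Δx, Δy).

(-0.9, -1.2)

From the two frames, the brown cube sits at roughly (2.1, 6.8) before and (1.2, 5.6) after.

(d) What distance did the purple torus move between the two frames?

0.9

The purple torus was near (15.0, 2.1) before and (14.1, 2.1) after, so it travelled √(0.9² + 0.0²) ≈ 0.9 units.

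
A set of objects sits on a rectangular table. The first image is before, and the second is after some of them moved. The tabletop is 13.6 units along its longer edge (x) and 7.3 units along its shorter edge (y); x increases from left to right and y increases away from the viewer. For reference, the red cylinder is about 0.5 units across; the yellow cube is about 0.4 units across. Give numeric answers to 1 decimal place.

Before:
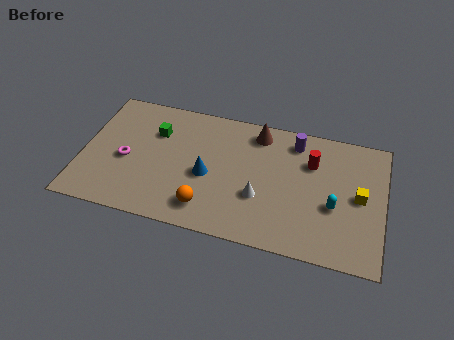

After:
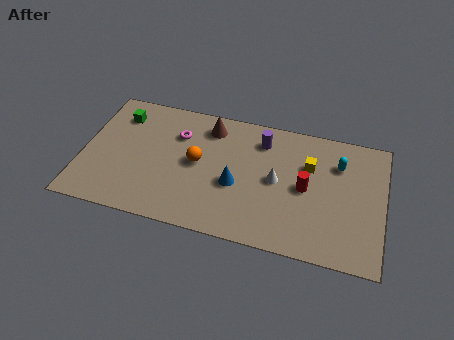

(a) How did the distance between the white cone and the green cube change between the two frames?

+2.1

They were about 5.5 units apart before and 7.6 after — 2.1 units further apart.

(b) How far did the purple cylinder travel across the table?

1.5

From (9.5, 6.1) to (8.0, 5.8), the purple cylinder covered √(1.5² + 0.3²) ≈ 1.5 units.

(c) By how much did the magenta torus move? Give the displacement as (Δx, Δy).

(2.2, 2.0)

The magenta torus started near (2.0, 3.2) and ended near (4.2, 5.2).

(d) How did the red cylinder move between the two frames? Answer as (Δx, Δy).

(-0.2, -1.5)

From the two frames, the red cylinder sits at roughly (10.3, 5.1) before and (10.1, 3.6) after.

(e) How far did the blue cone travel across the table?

1.3

From (5.7, 3.2) to (7.0, 3.0), the blue cone covered √(1.3² + 0.2²) ≈ 1.3 units.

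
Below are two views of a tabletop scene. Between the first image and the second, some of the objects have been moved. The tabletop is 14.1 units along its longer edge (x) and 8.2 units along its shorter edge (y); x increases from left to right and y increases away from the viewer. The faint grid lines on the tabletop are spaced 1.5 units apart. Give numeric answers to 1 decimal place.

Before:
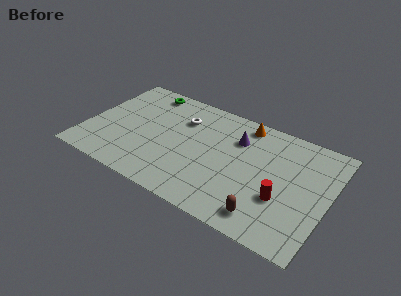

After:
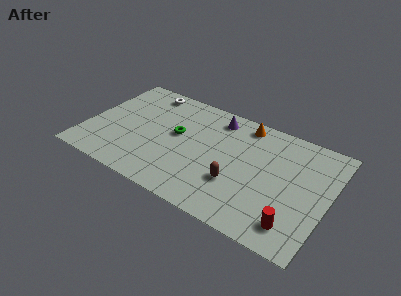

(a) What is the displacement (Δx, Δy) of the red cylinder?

(0.9, -1.4)

From the two frames, the red cylinder sits at roughly (11.6, 2.9) before and (12.5, 1.5) after.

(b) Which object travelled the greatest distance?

the green torus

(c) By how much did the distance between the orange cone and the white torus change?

+2.2

They were about 3.7 units apart before and 5.9 after — 2.2 units further apart.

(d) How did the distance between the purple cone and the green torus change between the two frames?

-2.8

Before: roughly 5.8 units apart; after: 3.0. That's 2.8 units closer together.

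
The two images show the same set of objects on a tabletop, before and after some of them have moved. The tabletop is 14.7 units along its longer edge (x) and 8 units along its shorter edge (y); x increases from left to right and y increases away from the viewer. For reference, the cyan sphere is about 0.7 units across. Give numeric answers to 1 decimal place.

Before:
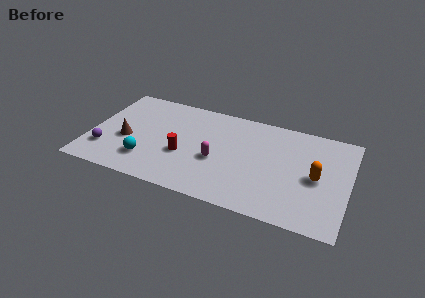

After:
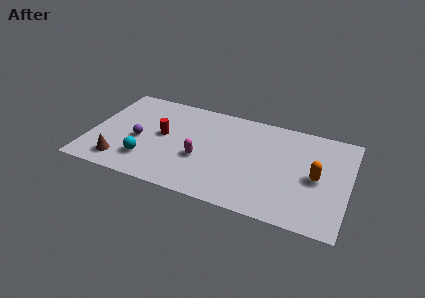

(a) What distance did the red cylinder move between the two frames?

1.8

The red cylinder moved from about (5.4, 3.1) to (4.1, 4.3), a distance of √(1.3² + 1.2²) ≈ 1.8.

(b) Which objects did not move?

the orange capsule and the cyan sphere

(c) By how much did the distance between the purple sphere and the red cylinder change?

-3.0

They were about 4.5 units apart before and 1.5 after — 3.0 units closer together.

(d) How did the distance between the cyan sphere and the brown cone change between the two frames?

-0.3

Before: roughly 1.8 units apart; after: 1.5. That's 0.3 units closer together.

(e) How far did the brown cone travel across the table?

1.9

The brown cone was near (2.1, 3.3) before and (2.0, 1.4) after, so it travelled √(0.1² + 1.9²) ≈ 1.9 units.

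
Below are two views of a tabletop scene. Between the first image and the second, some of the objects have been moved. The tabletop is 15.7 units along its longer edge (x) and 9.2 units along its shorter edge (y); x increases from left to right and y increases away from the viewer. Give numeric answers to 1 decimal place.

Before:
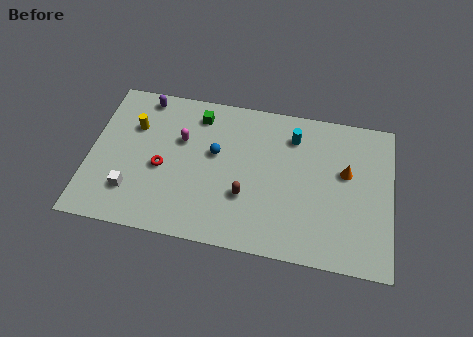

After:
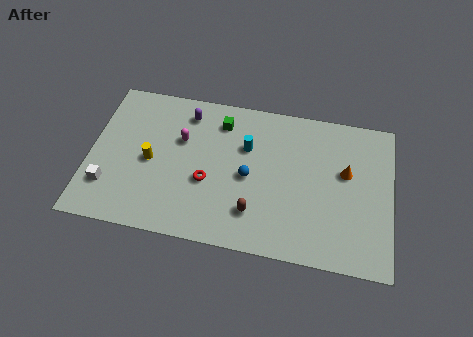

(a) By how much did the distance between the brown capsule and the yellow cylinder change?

-0.9

They were about 6.8 units apart before and 5.9 after — 0.9 units closer together.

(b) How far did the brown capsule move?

1.0

From (8.2, 3.1) to (8.7, 2.2), the brown capsule covered √(0.5² + 0.9²) ≈ 1.0 units.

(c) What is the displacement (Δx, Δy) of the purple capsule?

(2.3, -0.6)

The purple capsule was at about (2.6, 8.2) and moved to about (4.9, 7.6).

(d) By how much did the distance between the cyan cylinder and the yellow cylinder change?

-3.1

The distance was about 8.3 in the first image and 5.2 in the second, so they moved 3.1 units closer together.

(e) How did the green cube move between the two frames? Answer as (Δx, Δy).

(1.2, -0.2)

The green cube was at about (5.5, 7.6) and moved to about (6.7, 7.4).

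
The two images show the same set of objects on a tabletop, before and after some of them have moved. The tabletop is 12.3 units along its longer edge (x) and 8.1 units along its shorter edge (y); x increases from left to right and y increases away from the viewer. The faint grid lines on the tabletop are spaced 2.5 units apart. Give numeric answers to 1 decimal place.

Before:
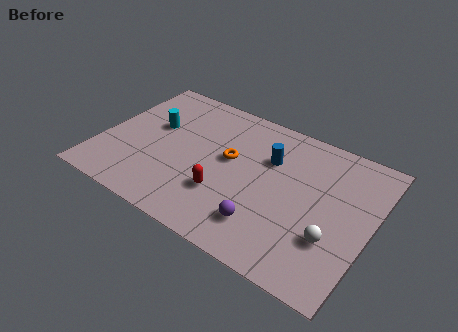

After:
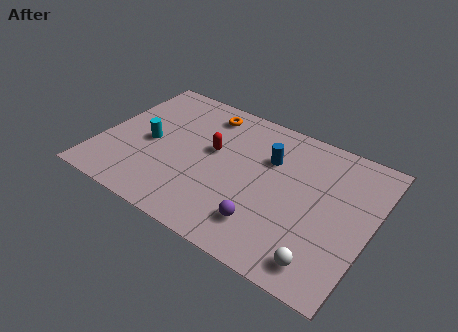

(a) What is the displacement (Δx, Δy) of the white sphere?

(-0.2, -1.4)

The white sphere started near (10.8, 2.6) and ended near (10.6, 1.2).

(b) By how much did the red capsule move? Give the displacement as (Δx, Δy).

(-0.9, 2.2)

The red capsule was at about (5.9, 2.5) and moved to about (5.0, 4.7).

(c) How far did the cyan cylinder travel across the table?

1.1

From (2.2, 4.9) to (2.2, 3.8), the cyan cylinder covered √(0.0² + 1.1²) ≈ 1.1 units.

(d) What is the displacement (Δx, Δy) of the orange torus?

(-1.5, 2.2)

The orange torus started near (5.8, 4.6) and ended near (4.3, 6.8).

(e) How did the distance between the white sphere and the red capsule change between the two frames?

+1.7

Before: roughly 4.9 units apart; after: 6.6. That's 1.7 units further apart.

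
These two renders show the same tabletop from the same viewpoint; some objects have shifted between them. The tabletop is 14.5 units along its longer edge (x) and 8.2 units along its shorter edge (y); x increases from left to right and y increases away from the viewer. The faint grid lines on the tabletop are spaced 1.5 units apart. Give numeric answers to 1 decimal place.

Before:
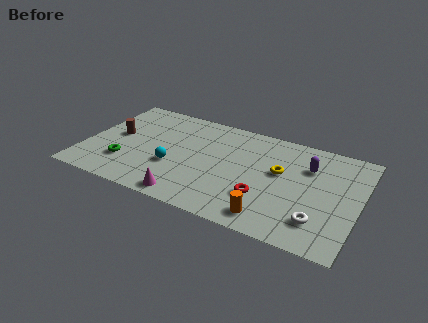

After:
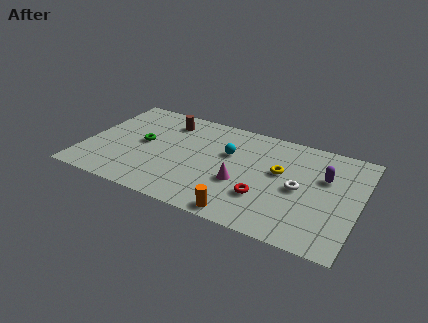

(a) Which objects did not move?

the red torus and the yellow torus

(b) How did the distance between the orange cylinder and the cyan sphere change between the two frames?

-1.1

Before: roughly 5.7 units apart; after: 4.6. That's 1.1 units closer together.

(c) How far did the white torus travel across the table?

2.3

The white torus moved from about (12.6, 1.9) to (11.4, 3.9), a distance of √(1.2² + 2.0²) ≈ 2.3.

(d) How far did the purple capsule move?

1.0

The purple capsule moved from about (11.7, 5.8) to (12.6, 5.3), a distance of √(0.9² + 0.5²) ≈ 1.0.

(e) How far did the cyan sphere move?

3.5

From (4.8, 3.0) to (7.5, 5.2), the cyan sphere covered √(2.7² + 2.2²) ≈ 3.5 units.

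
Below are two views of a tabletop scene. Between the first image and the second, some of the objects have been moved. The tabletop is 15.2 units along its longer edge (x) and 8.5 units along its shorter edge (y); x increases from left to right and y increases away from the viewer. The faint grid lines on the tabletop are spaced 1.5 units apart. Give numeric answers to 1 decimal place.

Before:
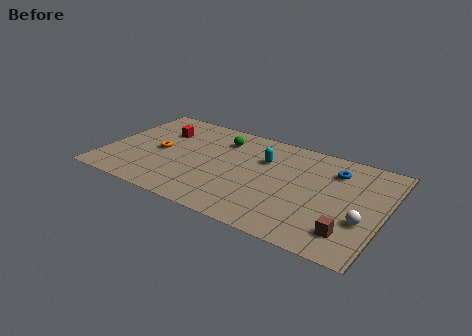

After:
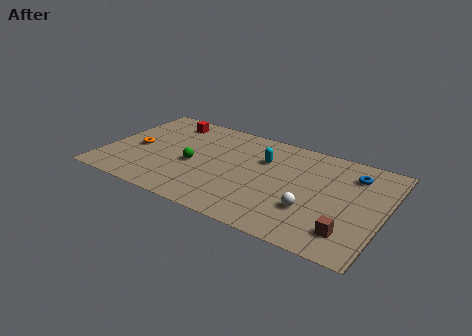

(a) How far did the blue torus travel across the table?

1.0

The blue torus was near (12.3, 6.5) before and (13.3, 6.6) after, so it travelled √(1.0² + 0.1²) ≈ 1.0 units.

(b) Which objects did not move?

the cyan capsule and the brown cube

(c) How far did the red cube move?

1.1

The red cube was near (2.7, 6.0) before and (2.9, 7.1) after, so it travelled √(0.2² + 1.1²) ≈ 1.1 units.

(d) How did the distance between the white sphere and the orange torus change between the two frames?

-1.5

Before: roughly 11.4 units apart; after: 9.9. That's 1.5 units closer together.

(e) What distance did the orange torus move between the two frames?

1.2

From (2.9, 4.1) to (1.7, 3.9), the orange torus covered √(1.2² + 0.2²) ≈ 1.2 units.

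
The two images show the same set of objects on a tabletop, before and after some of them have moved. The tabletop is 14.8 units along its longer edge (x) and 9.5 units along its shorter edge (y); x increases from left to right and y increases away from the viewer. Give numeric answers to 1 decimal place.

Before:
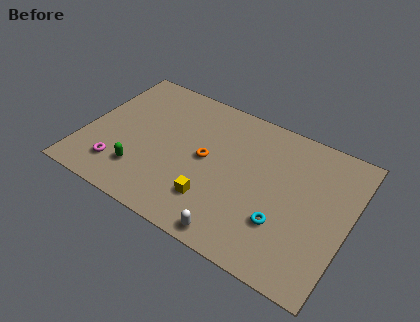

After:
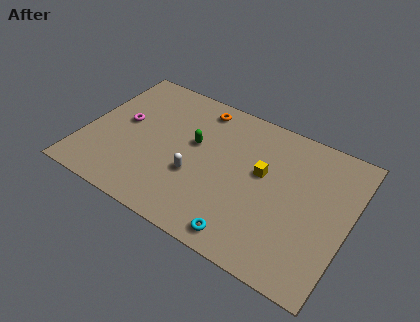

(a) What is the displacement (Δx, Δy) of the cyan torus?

(-1.8, -1.8)

From the two frames, the cyan torus sits at roughly (11.4, 2.9) before and (9.6, 1.1) after.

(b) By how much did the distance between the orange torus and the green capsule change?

-1.6

They were about 4.2 units apart before and 2.6 after — 1.6 units closer together.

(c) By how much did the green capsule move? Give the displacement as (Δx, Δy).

(2.5, 3.3)

From the two frames, the green capsule sits at roughly (3.5, 2.3) before and (6.0, 5.6) after.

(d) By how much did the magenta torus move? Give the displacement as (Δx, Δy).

(-0.3, 3.2)

From the two frames, the magenta torus sits at roughly (2.3, 2.0) before and (2.0, 5.2) after.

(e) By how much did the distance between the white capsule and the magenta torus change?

-2.2

Before: roughly 6.9 units apart; after: 4.7. That's 2.2 units closer together.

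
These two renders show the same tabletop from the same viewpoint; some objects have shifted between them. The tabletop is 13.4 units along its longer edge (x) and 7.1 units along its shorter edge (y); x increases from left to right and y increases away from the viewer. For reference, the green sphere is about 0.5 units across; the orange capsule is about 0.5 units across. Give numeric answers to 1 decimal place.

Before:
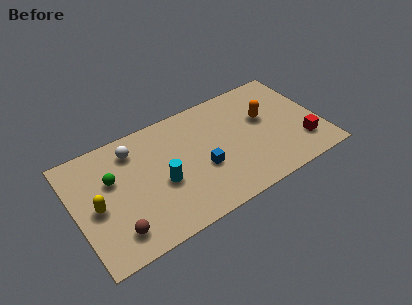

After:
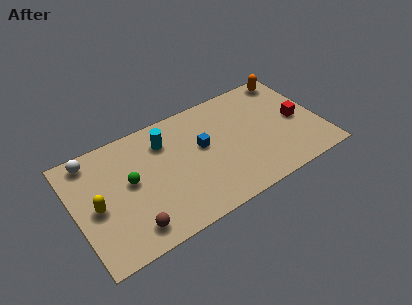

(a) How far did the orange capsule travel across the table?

2.7

The orange capsule was near (10.5, 4.3) before and (12.3, 6.3) after, so it travelled √(1.8² + 2.0²) ≈ 2.7 units.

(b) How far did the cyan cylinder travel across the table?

2.5

The cyan cylinder moved from about (4.6, 3.0) to (5.1, 5.4), a distance of √(0.5² + 2.4²) ≈ 2.5.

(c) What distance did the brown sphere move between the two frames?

0.8

From (1.9, 1.4) to (2.7, 1.2), the brown sphere covered √(0.8² + 0.2²) ≈ 0.8 units.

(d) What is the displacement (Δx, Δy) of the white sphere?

(-2.2, 0.5)

The white sphere was at about (3.4, 5.7) and moved to about (1.2, 6.2).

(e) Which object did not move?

the yellow capsule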